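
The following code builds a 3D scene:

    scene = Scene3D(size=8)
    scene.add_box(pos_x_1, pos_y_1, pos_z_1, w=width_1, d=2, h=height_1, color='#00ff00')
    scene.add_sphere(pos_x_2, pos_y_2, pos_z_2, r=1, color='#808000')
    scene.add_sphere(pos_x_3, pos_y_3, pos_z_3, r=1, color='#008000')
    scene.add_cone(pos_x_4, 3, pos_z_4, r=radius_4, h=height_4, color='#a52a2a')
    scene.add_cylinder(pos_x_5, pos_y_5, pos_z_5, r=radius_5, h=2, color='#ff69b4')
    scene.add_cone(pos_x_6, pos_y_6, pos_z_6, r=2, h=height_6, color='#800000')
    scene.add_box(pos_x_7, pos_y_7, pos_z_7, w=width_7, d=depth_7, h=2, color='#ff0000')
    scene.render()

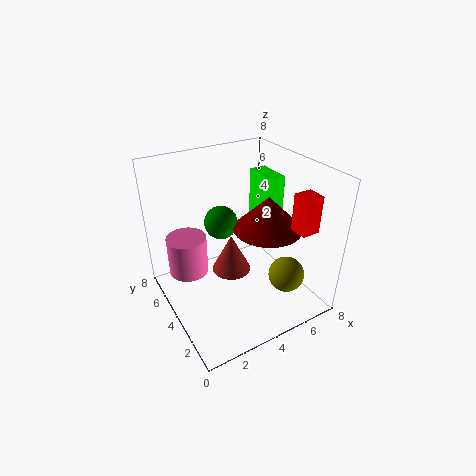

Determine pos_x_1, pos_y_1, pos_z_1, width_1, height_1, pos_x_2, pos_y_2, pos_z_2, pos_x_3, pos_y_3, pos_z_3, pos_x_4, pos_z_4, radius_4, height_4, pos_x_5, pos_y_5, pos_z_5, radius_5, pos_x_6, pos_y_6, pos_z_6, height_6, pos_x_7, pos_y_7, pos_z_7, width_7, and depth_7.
pos_x_1 = 6, pos_y_1 = 4, pos_z_1 = 4, width_1 = 1, height_1 = 3, pos_x_2 = 6, pos_y_2 = 2, pos_z_2 = 2, pos_x_3 = 4, pos_y_3 = 6, pos_z_3 = 4, pos_x_4 = 3, pos_z_4 = 3, radius_4 = 1, height_4 = 2, pos_x_5 = 1, pos_y_5 = 4, pos_z_5 = 3, radius_5 = 1, pos_x_6 = 6, pos_y_6 = 4, pos_z_6 = 4, height_6 = 2, pos_x_7 = 6, pos_y_7 = 1, pos_z_7 = 5, width_7 = 1, depth_7 = 1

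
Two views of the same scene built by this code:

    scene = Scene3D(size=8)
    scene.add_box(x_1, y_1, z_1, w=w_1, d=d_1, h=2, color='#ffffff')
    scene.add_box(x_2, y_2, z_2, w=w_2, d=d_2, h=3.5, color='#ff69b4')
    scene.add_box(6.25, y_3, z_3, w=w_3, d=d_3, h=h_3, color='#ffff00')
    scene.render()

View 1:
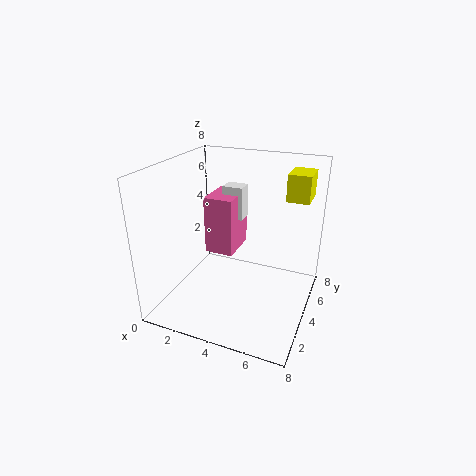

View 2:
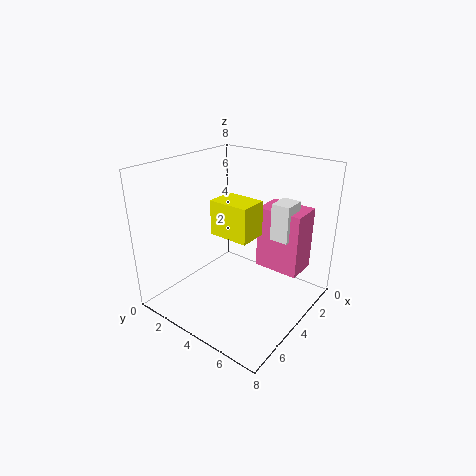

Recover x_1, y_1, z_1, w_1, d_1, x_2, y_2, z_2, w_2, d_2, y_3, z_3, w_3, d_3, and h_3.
x_1 = 2.25; y_1 = 5.75; z_1 = 4.25; w_1 = 1.25; d_1 = 1; x_2 = 1.5; y_2 = 4.75; z_2 = 2.25; w_2 = 1.75; d_2 = 2.5; y_3 = 5.25; z_3 = 6; w_3 = 1.25; d_3 = 1.75; h_3 = 1.5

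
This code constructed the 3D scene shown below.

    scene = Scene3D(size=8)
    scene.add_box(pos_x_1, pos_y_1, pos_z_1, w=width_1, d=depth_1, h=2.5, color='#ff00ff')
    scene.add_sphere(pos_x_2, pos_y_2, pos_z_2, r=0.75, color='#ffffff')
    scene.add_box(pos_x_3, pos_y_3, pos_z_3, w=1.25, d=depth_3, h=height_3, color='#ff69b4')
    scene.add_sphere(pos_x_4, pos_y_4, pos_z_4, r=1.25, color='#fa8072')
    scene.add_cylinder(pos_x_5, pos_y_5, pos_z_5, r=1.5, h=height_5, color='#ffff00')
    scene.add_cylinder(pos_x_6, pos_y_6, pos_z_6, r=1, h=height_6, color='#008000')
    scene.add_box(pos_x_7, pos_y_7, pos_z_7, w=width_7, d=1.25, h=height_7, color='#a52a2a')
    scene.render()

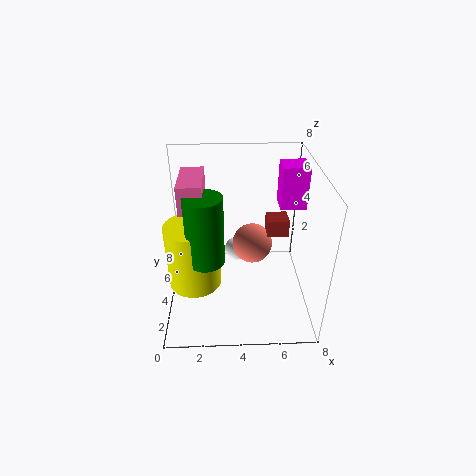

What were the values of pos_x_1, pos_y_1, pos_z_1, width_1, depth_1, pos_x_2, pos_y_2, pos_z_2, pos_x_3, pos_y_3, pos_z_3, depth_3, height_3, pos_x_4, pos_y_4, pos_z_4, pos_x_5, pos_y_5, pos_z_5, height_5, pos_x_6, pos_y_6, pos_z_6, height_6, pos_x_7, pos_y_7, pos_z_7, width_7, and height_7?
pos_x_1 = 6.5, pos_y_1 = 5.25, pos_z_1 = 5, width_1 = 1.5, depth_1 = 1.5, pos_x_2 = 4, pos_y_2 = 6.5, pos_z_2 = 1.5, pos_x_3 = 1, pos_y_3 = 3, pos_z_3 = 6, depth_3 = 2.75, height_3 = 1.5, pos_x_4 = 5, pos_y_4 = 6, pos_z_4 = 2.25, pos_x_5 = 1.5, pos_y_5 = 3.75, pos_z_5 = 1.25, height_5 = 3.75, pos_x_6 = 2.25, pos_y_6 = 3, pos_z_6 = 3.25, height_6 = 3.75, pos_x_7 = 5.75, pos_y_7 = 4.75, pos_z_7 = 3.5, width_7 = 1.25, height_7 = 1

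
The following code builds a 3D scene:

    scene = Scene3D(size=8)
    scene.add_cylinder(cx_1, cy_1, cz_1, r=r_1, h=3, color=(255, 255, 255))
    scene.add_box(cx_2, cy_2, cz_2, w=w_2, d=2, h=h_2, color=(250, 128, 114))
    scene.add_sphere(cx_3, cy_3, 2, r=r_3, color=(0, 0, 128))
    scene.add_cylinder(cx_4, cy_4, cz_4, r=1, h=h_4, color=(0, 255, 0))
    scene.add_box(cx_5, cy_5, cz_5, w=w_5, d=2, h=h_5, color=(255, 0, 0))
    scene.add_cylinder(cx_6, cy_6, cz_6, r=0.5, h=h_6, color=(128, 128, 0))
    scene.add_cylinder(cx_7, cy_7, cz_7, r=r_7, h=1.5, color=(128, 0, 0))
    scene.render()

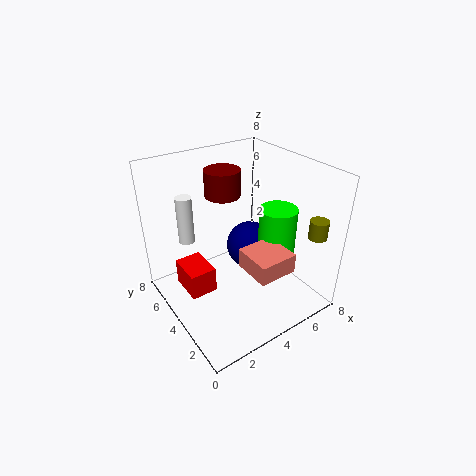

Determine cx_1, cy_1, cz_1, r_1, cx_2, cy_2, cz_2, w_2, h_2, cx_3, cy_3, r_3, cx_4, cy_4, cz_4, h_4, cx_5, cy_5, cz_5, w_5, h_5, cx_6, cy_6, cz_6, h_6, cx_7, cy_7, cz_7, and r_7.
cx_1 = 2.5, cy_1 = 7.5, cz_1 = 2.5, r_1 = 0.5, cx_2 = 3, cy_2 = 0.5, cz_2 = 3.5, w_2 = 2, h_2 = 1, cx_3 = 6, cy_3 = 5.5, r_3 = 1.5, cx_4 = 5.5, cy_4 = 2.5, cz_4 = 3, h_4 = 3, cx_5 = 1, cy_5 = 4, cz_5 = 1, w_5 = 1.5, h_5 = 1.5, cx_6 = 7, cy_6 = 1, cz_6 = 4.5, h_6 = 1, cx_7 = 4, cy_7 = 5.5, cz_7 = 6, r_7 = 1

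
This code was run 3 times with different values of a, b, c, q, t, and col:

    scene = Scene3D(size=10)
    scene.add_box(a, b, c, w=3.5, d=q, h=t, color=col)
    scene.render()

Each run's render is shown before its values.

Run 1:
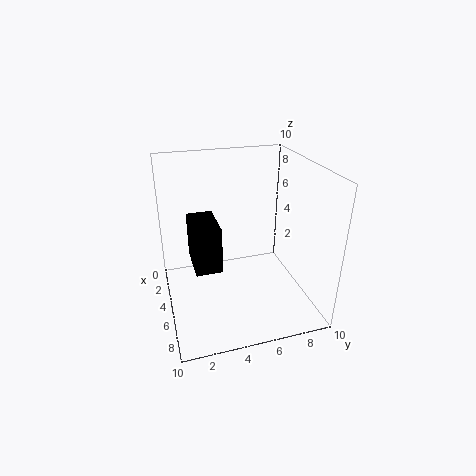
a = 1, b = 2, c = 2, q = 2, t = 3.5, col = 'black'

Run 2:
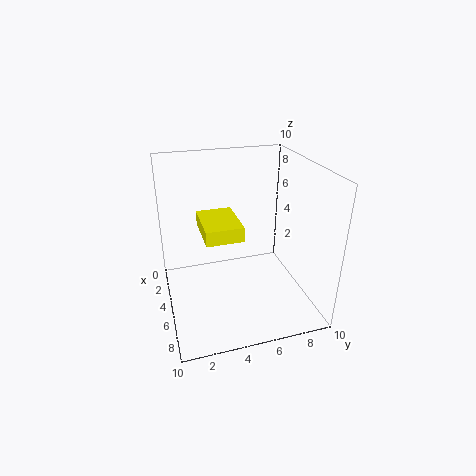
a = 3, b = 2.5, c = 5.5, q = 2.5, t = 1, col = 'yellow'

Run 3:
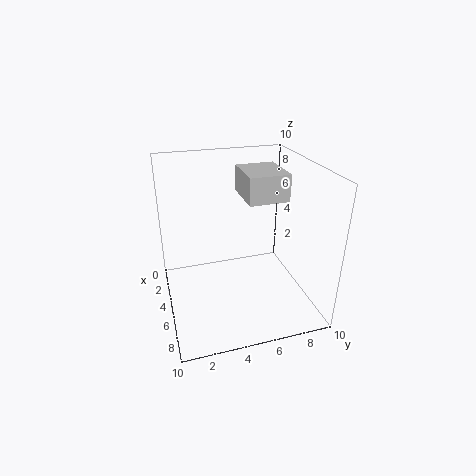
a = 1, b = 6, c = 7, q = 3, t = 2, col = 'lightgray'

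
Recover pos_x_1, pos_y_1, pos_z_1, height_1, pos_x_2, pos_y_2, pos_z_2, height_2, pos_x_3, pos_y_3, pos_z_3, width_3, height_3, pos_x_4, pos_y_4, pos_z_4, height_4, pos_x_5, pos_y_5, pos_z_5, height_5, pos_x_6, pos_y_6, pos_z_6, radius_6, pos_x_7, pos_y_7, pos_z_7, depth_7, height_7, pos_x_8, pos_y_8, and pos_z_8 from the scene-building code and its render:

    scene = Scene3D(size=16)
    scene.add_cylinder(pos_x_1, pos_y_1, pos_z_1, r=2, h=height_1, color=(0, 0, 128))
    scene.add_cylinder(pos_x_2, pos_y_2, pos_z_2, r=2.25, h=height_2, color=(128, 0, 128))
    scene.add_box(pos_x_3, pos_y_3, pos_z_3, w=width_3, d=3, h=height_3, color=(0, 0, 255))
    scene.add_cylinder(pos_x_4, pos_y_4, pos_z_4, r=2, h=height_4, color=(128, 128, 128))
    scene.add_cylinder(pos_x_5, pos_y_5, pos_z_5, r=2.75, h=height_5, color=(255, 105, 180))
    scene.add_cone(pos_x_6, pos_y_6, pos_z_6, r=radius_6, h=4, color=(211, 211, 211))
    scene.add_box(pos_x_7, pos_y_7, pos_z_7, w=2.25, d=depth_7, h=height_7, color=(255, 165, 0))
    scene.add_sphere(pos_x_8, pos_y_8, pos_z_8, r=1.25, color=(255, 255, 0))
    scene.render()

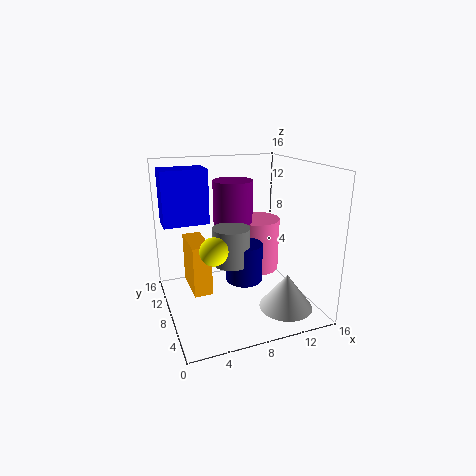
pos_x_1 = 8.25; pos_y_1 = 6.75; pos_z_1 = 3.5; height_1 = 4.25; pos_x_2 = 8.25; pos_y_2 = 10.25; pos_z_2 = 8; height_2 = 6; pos_x_3 = 0.25; pos_y_3 = 9.5; pos_z_3 = 9.5; width_3 = 5; height_3 = 6; pos_x_4 = 6.75; pos_y_4 = 6.75; pos_z_4 = 5.75; height_4 = 4; pos_x_5 = 11.25; pos_y_5 = 10.25; pos_z_5 = 3; height_5 = 6.25; pos_x_6 = 12.5; pos_y_6 = 4.5; pos_z_6 = 0.25; radius_6 = 3; pos_x_7 = 3.25; pos_y_7 = 10; pos_z_7 = 0.25; depth_7 = 5.5; height_7 = 6.25; pos_x_8 = 3.25; pos_y_8 = 1.5; pos_z_8 = 9.75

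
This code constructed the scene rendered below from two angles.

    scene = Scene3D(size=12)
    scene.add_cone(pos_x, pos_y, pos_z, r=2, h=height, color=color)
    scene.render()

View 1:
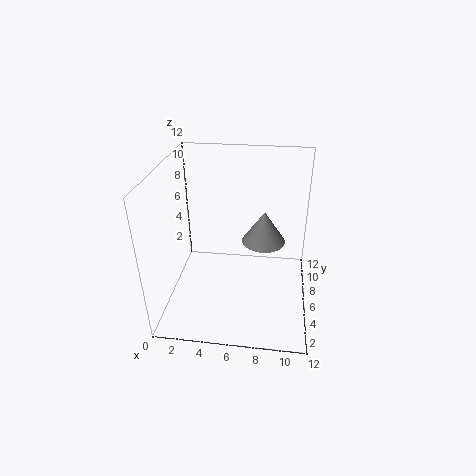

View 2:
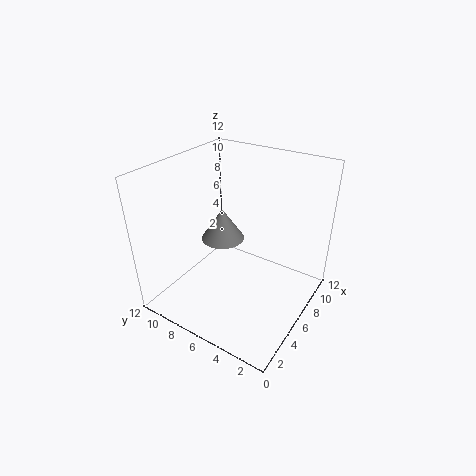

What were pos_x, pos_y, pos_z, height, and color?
pos_x = 8
pos_y = 9
pos_z = 4
height = 3
color = 'gray'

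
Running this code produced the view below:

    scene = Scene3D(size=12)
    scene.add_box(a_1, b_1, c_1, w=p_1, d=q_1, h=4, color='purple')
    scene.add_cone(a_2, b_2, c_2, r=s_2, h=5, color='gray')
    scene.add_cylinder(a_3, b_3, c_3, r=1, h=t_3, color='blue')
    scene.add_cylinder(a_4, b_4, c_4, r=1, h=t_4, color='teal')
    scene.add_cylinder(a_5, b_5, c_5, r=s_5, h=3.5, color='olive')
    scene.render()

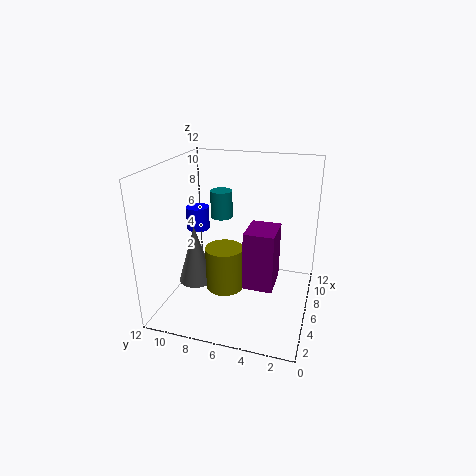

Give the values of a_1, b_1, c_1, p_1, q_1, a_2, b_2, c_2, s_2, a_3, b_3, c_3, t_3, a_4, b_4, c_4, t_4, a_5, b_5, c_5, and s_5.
a_1 = 0.5
b_1 = 2
c_1 = 5
p_1 = 2.5
q_1 = 2
a_2 = 5
b_2 = 9.5
c_2 = 2
s_2 = 1.5
a_3 = 7
b_3 = 10
c_3 = 6
t_3 = 2
a_4 = 9
b_4 = 8.5
c_4 = 6.5
t_4 = 2.5
a_5 = 4
b_5 = 6.5
c_5 = 2.5
s_5 = 1.5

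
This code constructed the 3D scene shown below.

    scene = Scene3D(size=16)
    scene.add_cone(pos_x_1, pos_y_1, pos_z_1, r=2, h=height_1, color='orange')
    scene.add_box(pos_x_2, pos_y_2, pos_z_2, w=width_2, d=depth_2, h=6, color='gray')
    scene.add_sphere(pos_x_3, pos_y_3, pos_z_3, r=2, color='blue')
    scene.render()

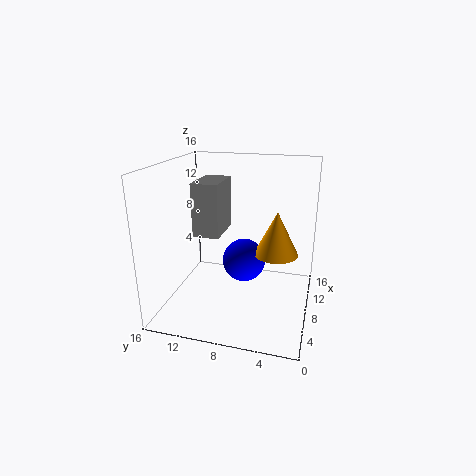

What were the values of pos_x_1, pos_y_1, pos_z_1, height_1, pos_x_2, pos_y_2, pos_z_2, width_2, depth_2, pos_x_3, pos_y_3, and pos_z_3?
pos_x_1 = 3
pos_y_1 = 3
pos_z_1 = 9
height_1 = 4
pos_x_2 = 7
pos_y_2 = 10
pos_z_2 = 8
width_2 = 5
depth_2 = 3
pos_x_3 = 3
pos_y_3 = 6
pos_z_3 = 8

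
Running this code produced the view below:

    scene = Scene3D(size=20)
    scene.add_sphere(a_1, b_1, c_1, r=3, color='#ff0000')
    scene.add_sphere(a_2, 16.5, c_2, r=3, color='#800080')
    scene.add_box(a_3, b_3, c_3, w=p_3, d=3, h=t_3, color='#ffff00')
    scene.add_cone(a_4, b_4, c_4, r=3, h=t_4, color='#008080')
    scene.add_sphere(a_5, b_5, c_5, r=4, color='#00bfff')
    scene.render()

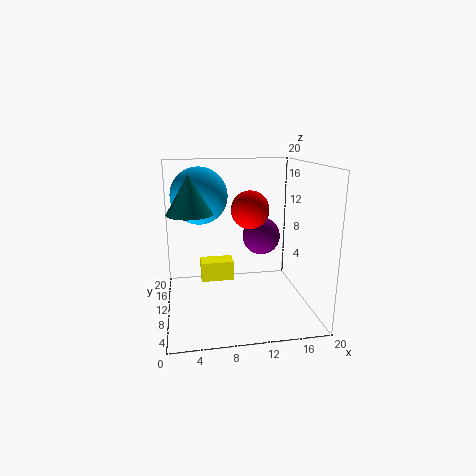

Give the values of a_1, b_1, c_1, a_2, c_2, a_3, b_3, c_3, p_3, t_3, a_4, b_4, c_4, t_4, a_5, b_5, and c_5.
a_1 = 13; b_1 = 16; c_1 = 12.5; a_2 = 15; c_2 = 8; a_3 = 5; b_3 = 13.5; c_3 = 2; p_3 = 5; t_3 = 3; a_4 = 3.5; b_4 = 8.5; c_4 = 14; t_4 = 5; a_5 = 5; b_5 = 13; c_5 = 15.5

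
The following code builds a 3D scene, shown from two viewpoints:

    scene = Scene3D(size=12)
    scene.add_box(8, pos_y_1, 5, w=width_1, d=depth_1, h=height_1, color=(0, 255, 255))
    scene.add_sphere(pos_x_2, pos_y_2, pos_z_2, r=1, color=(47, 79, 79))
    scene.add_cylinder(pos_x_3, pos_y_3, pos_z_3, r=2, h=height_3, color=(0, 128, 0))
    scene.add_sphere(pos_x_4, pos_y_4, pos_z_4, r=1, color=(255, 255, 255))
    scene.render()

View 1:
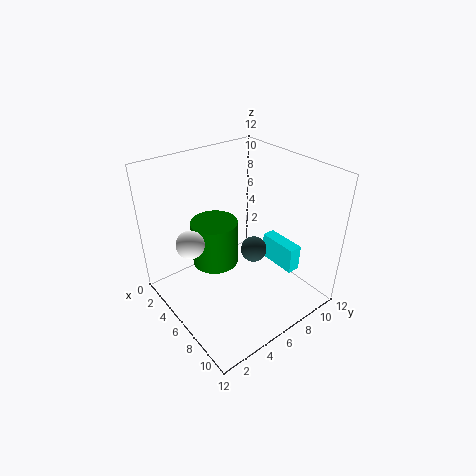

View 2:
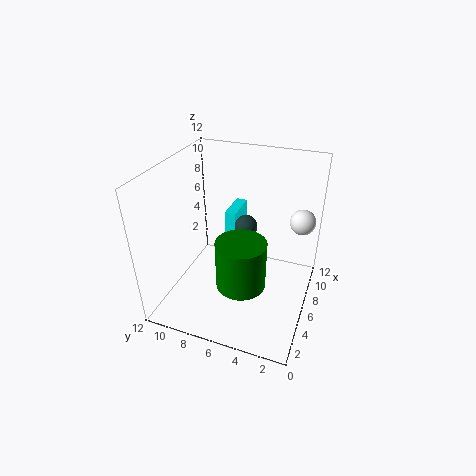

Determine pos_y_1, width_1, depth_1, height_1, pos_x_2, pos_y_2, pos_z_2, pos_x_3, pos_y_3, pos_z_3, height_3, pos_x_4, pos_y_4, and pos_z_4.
pos_y_1 = 7
width_1 = 3
depth_1 = 1
height_1 = 2
pos_x_2 = 8
pos_y_2 = 6
pos_z_2 = 6
pos_x_3 = 4
pos_y_3 = 5
pos_z_3 = 3
height_3 = 4
pos_x_4 = 7
pos_y_4 = 1
pos_z_4 = 8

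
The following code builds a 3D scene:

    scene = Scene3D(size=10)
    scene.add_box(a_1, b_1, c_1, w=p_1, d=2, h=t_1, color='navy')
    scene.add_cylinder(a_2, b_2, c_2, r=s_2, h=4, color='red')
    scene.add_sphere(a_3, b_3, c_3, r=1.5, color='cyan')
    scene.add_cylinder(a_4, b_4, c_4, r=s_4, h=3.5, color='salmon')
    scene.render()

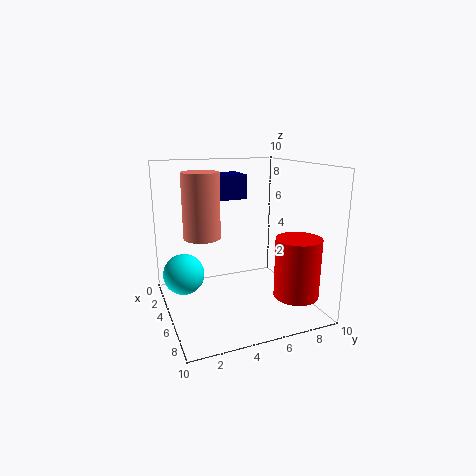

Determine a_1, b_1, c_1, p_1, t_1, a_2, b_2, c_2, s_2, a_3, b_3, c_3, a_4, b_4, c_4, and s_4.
a_1 = 4.5, b_1 = 3, c_1 = 8, p_1 = 2, t_1 = 1.5, a_2 = 8, b_2 = 8, c_2 = 1.5, s_2 = 1.5, a_3 = 3, b_3 = 1.5, c_3 = 2, a_4 = 8.5, b_4 = 1.5, c_4 = 6.5, s_4 = 1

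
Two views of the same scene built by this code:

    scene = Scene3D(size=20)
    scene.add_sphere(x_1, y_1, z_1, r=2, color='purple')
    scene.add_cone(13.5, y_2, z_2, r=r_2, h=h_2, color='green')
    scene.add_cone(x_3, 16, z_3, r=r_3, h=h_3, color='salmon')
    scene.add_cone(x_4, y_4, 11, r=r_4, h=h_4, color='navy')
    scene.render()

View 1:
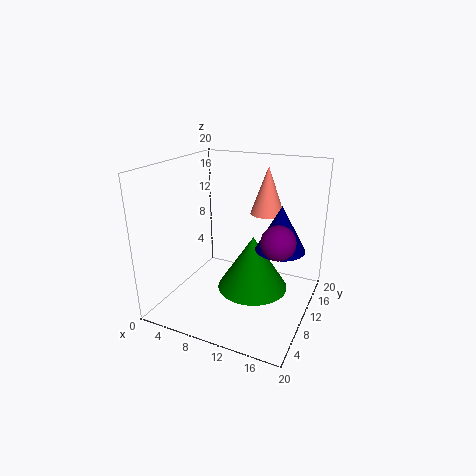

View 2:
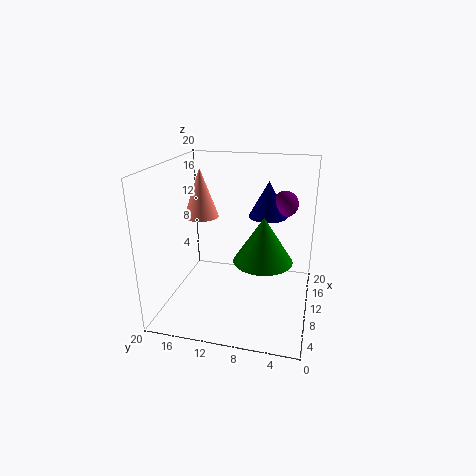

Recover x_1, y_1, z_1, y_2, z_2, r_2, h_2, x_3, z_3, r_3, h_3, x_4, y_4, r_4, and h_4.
x_1 = 17.5; y_1 = 4.5; z_1 = 13; y_2 = 7; z_2 = 5; r_2 = 4.5; h_2 = 7; x_3 = 12; z_3 = 12; r_3 = 2.5; h_3 = 7; x_4 = 17; y_4 = 7; r_4 = 3; h_4 = 5.5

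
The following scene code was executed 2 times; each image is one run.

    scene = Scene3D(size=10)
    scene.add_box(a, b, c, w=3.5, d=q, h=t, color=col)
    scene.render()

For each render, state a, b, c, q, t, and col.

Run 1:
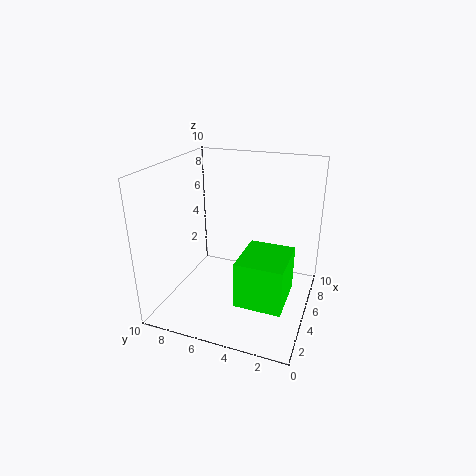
a = 1.5; b = 1; c = 2; q = 3; t = 3; col = 'lime'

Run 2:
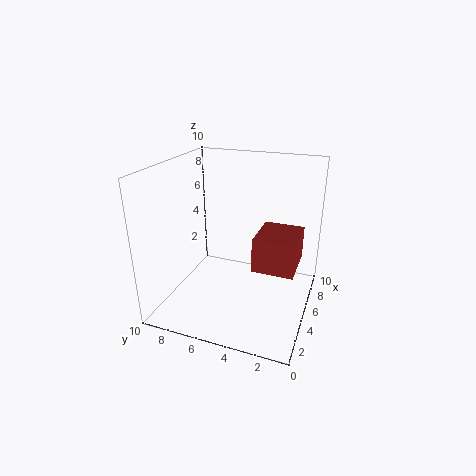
a = 5; b = 1; c = 2.5; q = 3; t = 2.5; col = 'brown'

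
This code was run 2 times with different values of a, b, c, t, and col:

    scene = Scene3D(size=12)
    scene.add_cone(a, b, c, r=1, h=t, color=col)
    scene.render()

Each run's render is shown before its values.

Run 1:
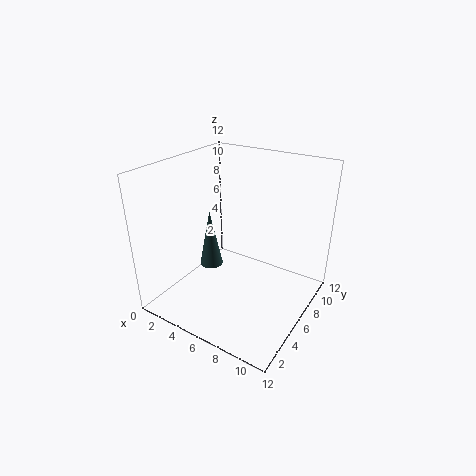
a = 3.5; b = 5.5; c = 3; t = 5; col = 'darkslategray'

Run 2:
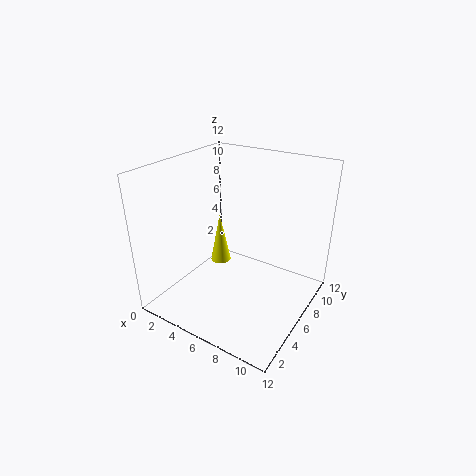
a = 2; b = 9; c = 1; t = 5; col = 'yellow'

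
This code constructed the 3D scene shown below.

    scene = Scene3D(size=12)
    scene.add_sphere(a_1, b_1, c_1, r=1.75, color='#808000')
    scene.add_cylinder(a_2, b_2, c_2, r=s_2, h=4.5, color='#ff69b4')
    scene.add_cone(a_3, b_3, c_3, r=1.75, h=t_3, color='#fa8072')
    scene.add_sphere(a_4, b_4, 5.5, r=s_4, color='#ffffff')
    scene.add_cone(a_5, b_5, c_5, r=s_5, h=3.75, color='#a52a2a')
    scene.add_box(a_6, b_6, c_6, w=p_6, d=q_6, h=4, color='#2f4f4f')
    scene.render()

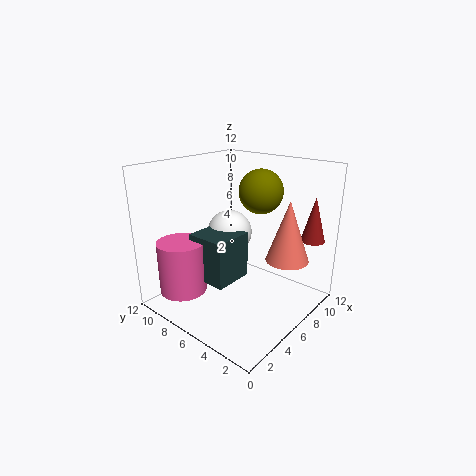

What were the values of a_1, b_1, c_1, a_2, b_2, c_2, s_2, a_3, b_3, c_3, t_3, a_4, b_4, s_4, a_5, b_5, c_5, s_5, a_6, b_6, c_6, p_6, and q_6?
a_1 = 7
b_1 = 4.5
c_1 = 10
a_2 = 2.75
b_2 = 9.5
c_2 = 1.25
s_2 = 2
a_3 = 7.75
b_3 = 2.25
c_3 = 4.5
t_3 = 5
a_4 = 7.5
b_4 = 8.25
s_4 = 2
a_5 = 10
b_5 = 1.25
c_5 = 5.75
s_5 = 1
a_6 = 3.5
b_6 = 5.75
c_6 = 2.25
p_6 = 3.5
q_6 = 3.5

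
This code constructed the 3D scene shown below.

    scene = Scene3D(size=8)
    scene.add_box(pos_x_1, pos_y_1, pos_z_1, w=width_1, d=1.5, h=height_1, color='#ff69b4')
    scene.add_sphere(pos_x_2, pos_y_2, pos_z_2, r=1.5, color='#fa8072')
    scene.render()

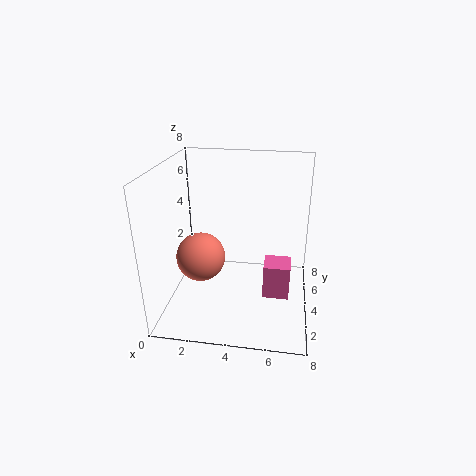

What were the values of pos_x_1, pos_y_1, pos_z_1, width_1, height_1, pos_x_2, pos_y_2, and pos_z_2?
pos_x_1 = 5.5
pos_y_1 = 3.5
pos_z_1 = 0.5
width_1 = 1.5
height_1 = 2
pos_x_2 = 1.5
pos_y_2 = 5
pos_z_2 = 2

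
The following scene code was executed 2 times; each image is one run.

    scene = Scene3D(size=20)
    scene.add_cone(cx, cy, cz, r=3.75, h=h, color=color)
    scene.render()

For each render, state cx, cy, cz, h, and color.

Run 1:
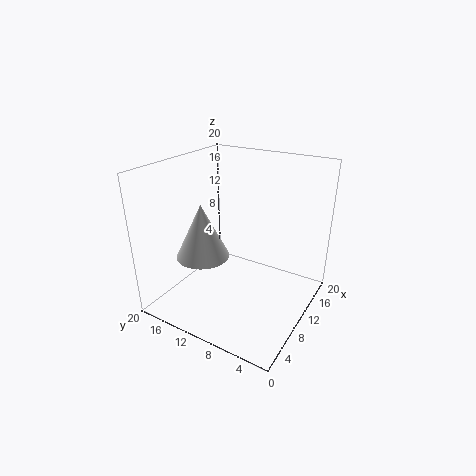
cx = 7.75; cy = 14.5; cz = 7; h = 7.75; color = 'white'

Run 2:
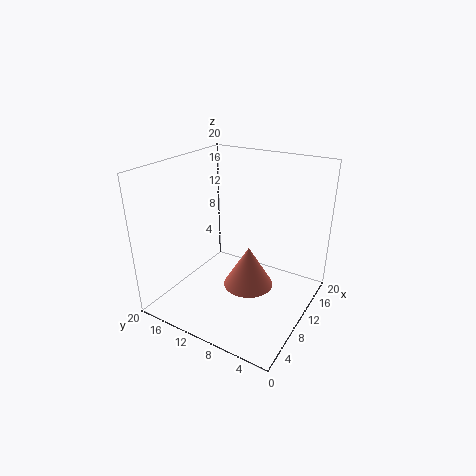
cx = 12.25; cy = 9.5; cz = 1.25; h = 6.25; color = 'salmon'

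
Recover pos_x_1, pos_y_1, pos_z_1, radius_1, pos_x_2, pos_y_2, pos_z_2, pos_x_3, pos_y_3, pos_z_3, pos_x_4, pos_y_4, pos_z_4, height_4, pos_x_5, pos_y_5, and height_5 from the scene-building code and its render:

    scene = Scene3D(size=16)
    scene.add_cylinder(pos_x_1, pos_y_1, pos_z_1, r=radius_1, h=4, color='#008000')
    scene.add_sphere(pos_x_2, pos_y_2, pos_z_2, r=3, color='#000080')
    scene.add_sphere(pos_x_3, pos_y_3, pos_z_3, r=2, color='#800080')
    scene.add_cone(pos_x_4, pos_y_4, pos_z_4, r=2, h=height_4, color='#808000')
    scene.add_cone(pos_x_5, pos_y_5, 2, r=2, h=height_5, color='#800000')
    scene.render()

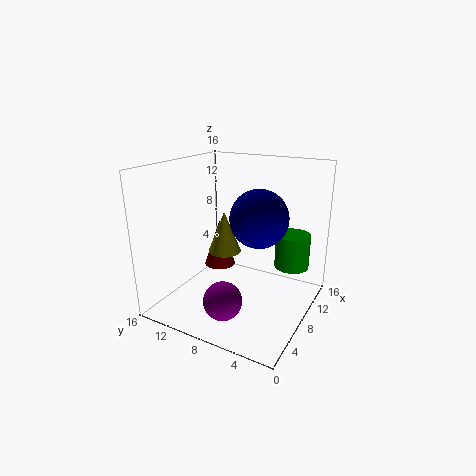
pos_x_1 = 12, pos_y_1 = 3, pos_z_1 = 4, radius_1 = 2, pos_x_2 = 7, pos_y_2 = 5, pos_z_2 = 11, pos_x_3 = 3, pos_y_3 = 7, pos_z_3 = 3, pos_x_4 = 10, pos_y_4 = 11, pos_z_4 = 5, height_4 = 5, pos_x_5 = 12, pos_y_5 = 13, height_5 = 6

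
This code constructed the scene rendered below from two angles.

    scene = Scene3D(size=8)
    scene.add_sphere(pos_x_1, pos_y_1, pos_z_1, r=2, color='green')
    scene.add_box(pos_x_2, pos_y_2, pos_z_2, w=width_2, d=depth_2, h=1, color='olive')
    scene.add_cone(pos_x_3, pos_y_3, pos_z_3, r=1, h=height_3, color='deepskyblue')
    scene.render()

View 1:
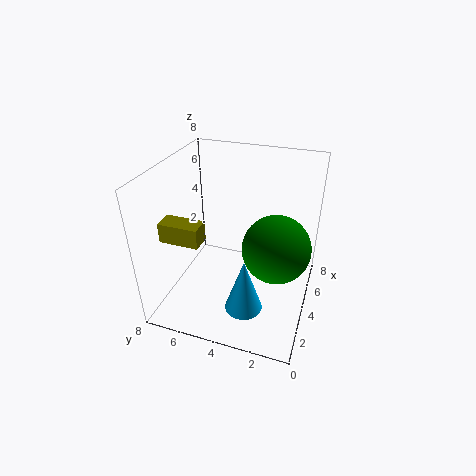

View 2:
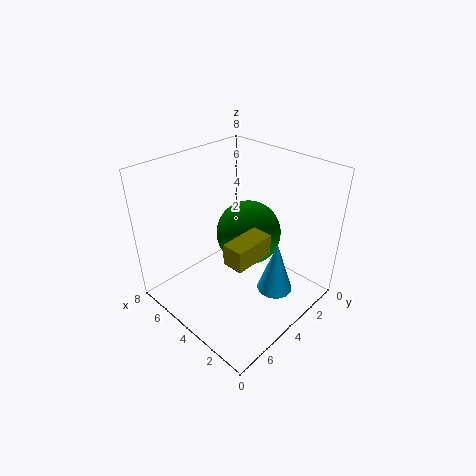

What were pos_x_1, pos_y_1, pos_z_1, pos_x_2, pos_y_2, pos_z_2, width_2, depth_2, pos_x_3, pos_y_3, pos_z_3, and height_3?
pos_x_1 = 5
pos_y_1 = 2
pos_z_1 = 3
pos_x_2 = 1
pos_y_2 = 5
pos_z_2 = 5
width_2 = 1
depth_2 = 2
pos_x_3 = 2
pos_y_3 = 3
pos_z_3 = 1
height_3 = 3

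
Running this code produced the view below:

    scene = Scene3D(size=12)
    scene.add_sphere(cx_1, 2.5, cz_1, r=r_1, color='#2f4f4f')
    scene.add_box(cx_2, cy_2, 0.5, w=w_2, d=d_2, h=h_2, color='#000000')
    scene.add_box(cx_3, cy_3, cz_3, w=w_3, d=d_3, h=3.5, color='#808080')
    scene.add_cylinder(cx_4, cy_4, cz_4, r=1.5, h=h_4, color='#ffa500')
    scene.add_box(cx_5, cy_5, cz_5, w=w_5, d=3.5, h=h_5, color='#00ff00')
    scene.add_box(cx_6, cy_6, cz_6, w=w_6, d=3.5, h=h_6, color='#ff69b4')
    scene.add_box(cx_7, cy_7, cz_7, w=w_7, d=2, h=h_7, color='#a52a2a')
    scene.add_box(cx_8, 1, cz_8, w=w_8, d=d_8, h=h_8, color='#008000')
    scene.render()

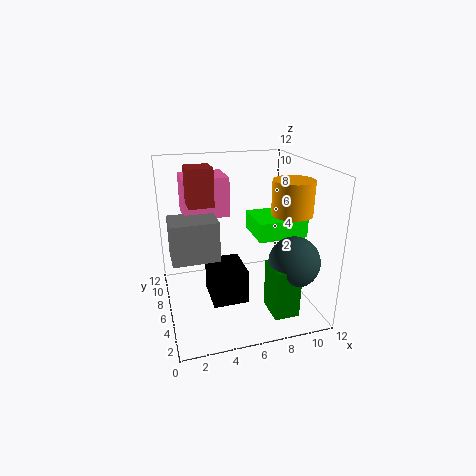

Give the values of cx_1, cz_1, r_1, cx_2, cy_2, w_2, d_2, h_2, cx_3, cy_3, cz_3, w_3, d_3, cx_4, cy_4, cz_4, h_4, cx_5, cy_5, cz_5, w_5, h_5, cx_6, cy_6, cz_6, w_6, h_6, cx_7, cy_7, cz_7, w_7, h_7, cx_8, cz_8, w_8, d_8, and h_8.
cx_1 = 9.5, cz_1 = 5, r_1 = 2, cx_2 = 3.5, cy_2 = 4.5, w_2 = 3, d_2 = 3.5, h_2 = 3, cx_3 = 0.5, cy_3 = 6, cz_3 = 4, w_3 = 4, d_3 = 3, cx_4 = 9, cy_4 = 2.5, cz_4 = 9, h_4 = 2.5, cx_5 = 7, cy_5 = 3.5, cz_5 = 6.5, w_5 = 4, h_5 = 1.5, cx_6 = 2, cy_6 = 8.5, cz_6 = 7, w_6 = 4, h_6 = 3.5, cx_7 = 2, cy_7 = 5.5, cz_7 = 9, w_7 = 2, h_7 = 3, cx_8 = 7.5, cz_8 = 1, w_8 = 2, d_8 = 2.5, h_8 = 4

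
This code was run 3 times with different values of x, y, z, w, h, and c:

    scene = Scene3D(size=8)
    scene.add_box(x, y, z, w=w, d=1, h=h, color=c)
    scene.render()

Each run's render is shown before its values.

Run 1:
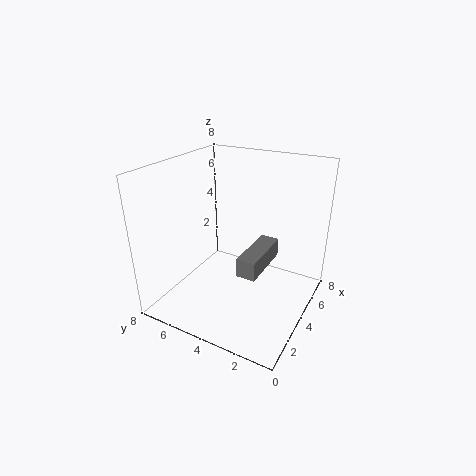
x = 2
y = 2
z = 3
w = 3
h = 1
c = 'gray'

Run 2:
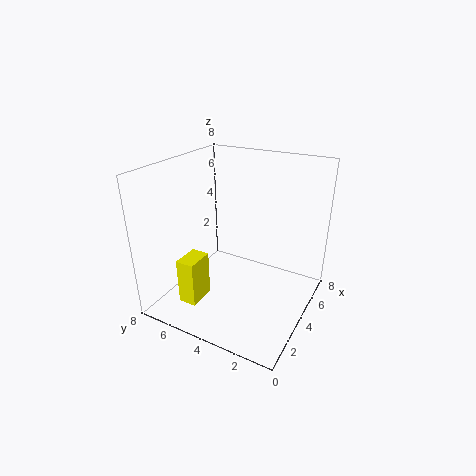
x = 1
y = 5
z = 1
w = 1.5
h = 2.5
c = 'yellow'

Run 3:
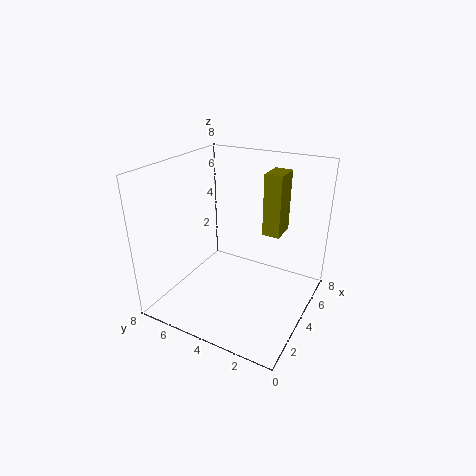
x = 5
y = 2
z = 4
w = 1.5
h = 3.5
c = 'olive'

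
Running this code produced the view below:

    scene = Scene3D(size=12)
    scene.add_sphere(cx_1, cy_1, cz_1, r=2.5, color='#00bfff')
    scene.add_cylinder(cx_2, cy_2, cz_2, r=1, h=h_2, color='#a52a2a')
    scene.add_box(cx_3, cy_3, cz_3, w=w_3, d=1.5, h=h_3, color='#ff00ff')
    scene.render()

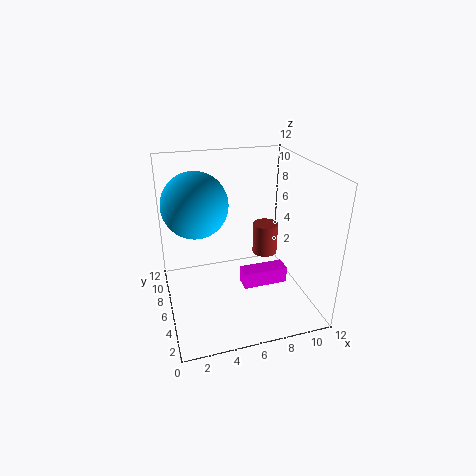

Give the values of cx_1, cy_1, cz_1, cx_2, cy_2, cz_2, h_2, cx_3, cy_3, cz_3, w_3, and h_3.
cx_1 = 2.5; cy_1 = 5.5; cz_1 = 9.5; cx_2 = 8; cy_2 = 5; cz_2 = 5; h_2 = 2.5; cx_3 = 6.5; cy_3 = 5.5; cz_3 = 1; w_3 = 4; h_3 = 1.5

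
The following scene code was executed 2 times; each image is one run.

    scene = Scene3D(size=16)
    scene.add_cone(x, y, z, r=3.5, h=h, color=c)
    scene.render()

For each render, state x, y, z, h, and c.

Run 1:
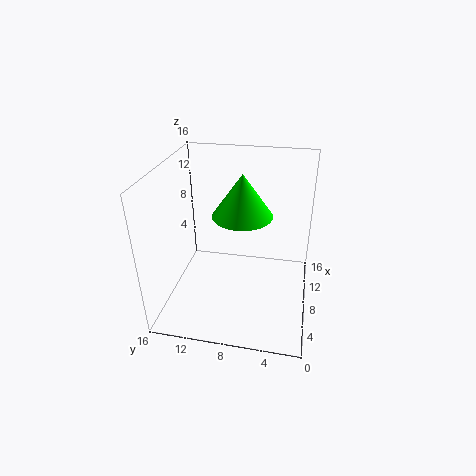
x = 10.5
y = 8
z = 9.5
h = 5
c = 'lime'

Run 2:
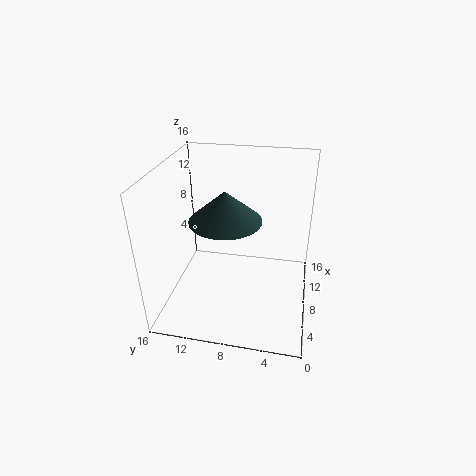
x = 4.5
y = 8.5
z = 12
h = 3
c = 'darkslategray'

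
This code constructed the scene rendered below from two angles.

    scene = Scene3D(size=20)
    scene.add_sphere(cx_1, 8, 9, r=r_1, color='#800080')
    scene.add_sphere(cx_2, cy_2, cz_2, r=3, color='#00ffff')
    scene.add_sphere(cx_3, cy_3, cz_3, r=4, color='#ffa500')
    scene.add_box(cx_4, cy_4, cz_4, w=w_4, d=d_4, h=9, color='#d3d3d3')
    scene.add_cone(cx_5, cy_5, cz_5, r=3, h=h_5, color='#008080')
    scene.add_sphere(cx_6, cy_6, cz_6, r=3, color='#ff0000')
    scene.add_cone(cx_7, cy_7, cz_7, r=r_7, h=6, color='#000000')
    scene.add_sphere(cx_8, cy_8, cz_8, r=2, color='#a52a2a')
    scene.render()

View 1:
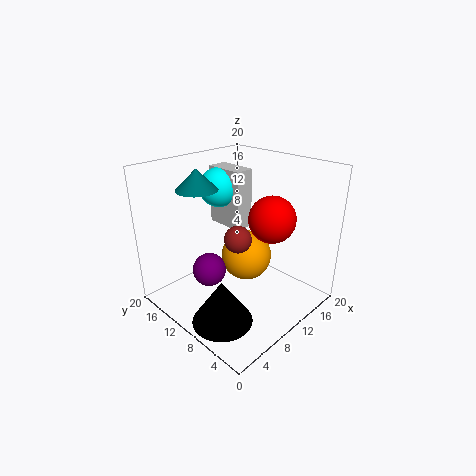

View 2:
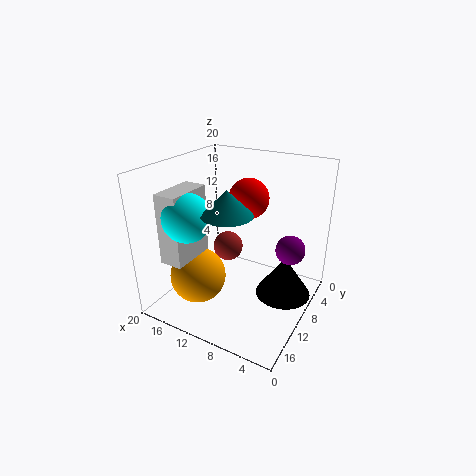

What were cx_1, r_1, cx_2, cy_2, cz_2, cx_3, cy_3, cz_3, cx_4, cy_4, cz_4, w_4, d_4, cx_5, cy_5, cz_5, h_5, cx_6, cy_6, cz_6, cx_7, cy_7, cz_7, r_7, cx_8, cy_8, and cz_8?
cx_1 = 3
r_1 = 2
cx_2 = 13
cy_2 = 17
cz_2 = 15
cx_3 = 15
cy_3 = 13
cz_3 = 4
cx_4 = 13
cy_4 = 13
cz_4 = 9
w_4 = 3
d_4 = 6
cx_5 = 8
cy_5 = 16
cz_5 = 16
h_5 = 3
cx_6 = 11
cy_6 = 5
cz_6 = 14
cx_7 = 4
cy_7 = 7
cz_7 = 1
r_7 = 4
cx_8 = 11
cy_8 = 11
cz_8 = 9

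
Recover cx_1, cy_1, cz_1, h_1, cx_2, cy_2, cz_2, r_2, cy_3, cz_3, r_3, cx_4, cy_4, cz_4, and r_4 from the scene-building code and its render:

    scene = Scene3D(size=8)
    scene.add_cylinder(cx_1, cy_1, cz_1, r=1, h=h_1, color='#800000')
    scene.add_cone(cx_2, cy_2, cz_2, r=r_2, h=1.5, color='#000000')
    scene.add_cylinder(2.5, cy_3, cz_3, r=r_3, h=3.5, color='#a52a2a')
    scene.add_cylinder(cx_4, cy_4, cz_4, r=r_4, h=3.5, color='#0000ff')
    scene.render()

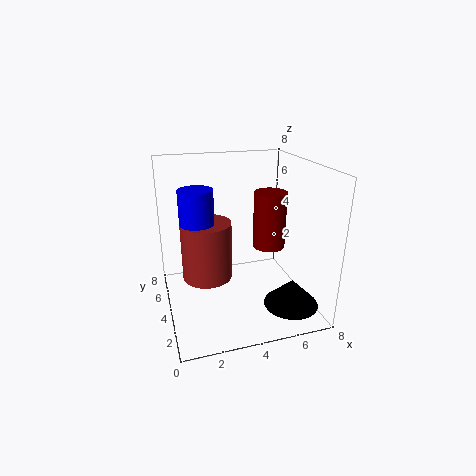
cx_1 = 6.5, cy_1 = 5.5, cz_1 = 2.5, h_1 = 3.5, cx_2 = 6.5, cy_2 = 2, cz_2 = 0.5, r_2 = 1.5, cy_3 = 5.5, cz_3 = 1, r_3 = 1.5, cx_4 = 2, cy_4 = 5.5, cz_4 = 3, r_4 = 1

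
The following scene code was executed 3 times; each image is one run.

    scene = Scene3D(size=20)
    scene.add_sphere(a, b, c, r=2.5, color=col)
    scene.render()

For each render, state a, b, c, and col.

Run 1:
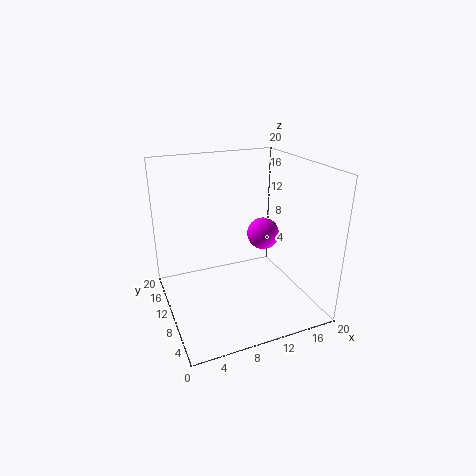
a = 16, b = 14, c = 8, col = 'magenta'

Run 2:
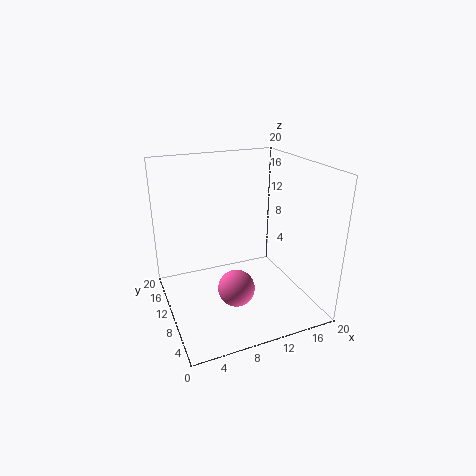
a = 8.5, b = 7, c = 4, col = 'hotpink'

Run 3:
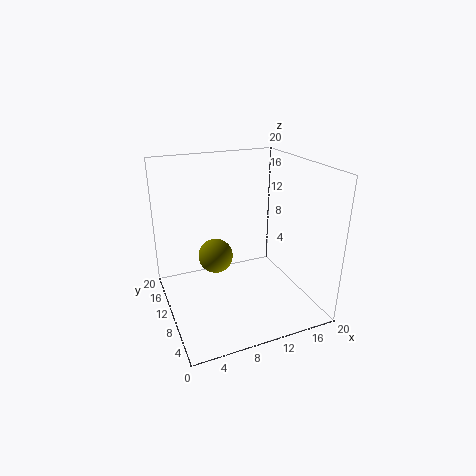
a = 7.5, b = 12.5, c = 6.5, col = 'olive'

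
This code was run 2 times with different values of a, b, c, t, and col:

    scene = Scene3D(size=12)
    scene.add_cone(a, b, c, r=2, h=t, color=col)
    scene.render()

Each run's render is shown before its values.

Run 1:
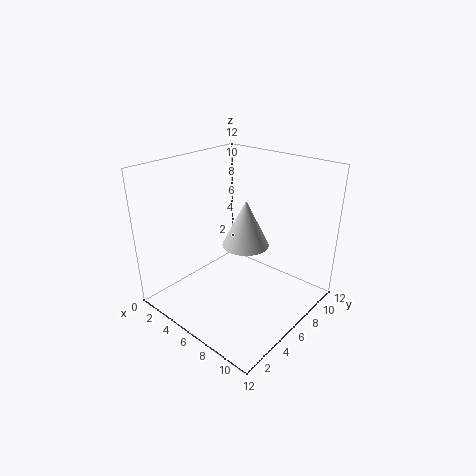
a = 6, b = 7, c = 5, t = 4, col = 'lightgray'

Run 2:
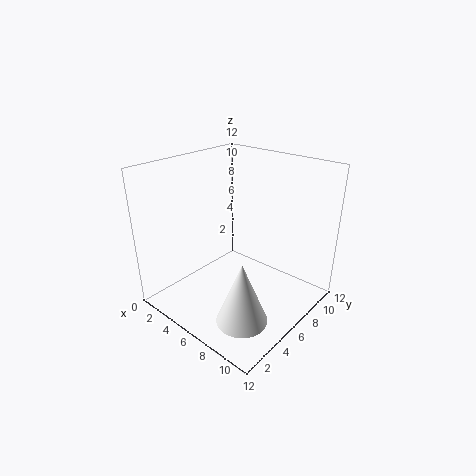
a = 9, b = 3, c = 1, t = 5, col = 'white'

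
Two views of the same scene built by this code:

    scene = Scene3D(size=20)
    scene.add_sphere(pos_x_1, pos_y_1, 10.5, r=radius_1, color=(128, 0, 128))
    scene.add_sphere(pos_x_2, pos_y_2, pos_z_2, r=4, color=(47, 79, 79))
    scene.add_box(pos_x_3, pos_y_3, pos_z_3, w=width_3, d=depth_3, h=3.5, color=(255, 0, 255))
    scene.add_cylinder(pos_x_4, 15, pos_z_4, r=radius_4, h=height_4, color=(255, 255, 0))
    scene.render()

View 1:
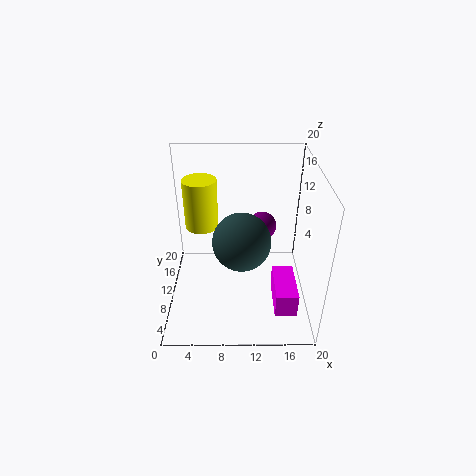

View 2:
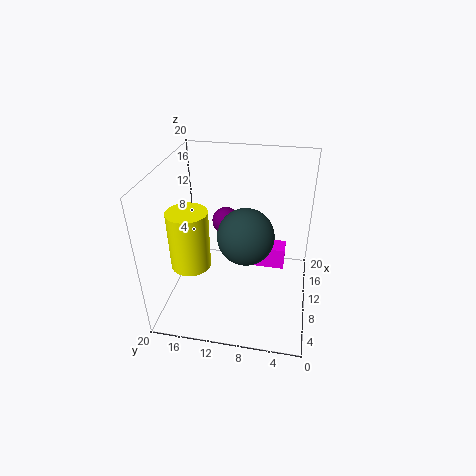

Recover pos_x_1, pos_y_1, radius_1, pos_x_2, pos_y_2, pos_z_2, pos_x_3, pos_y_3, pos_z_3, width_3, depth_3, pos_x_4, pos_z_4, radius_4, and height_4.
pos_x_1 = 13.5; pos_y_1 = 12.5; radius_1 = 2; pos_x_2 = 10.5; pos_y_2 = 9; pos_z_2 = 10; pos_x_3 = 15; pos_y_3 = 3.5; pos_z_3 = 1.5; width_3 = 3; depth_3 = 6.5; pos_x_4 = 4.5; pos_z_4 = 9; radius_4 = 2.5; height_4 = 7.5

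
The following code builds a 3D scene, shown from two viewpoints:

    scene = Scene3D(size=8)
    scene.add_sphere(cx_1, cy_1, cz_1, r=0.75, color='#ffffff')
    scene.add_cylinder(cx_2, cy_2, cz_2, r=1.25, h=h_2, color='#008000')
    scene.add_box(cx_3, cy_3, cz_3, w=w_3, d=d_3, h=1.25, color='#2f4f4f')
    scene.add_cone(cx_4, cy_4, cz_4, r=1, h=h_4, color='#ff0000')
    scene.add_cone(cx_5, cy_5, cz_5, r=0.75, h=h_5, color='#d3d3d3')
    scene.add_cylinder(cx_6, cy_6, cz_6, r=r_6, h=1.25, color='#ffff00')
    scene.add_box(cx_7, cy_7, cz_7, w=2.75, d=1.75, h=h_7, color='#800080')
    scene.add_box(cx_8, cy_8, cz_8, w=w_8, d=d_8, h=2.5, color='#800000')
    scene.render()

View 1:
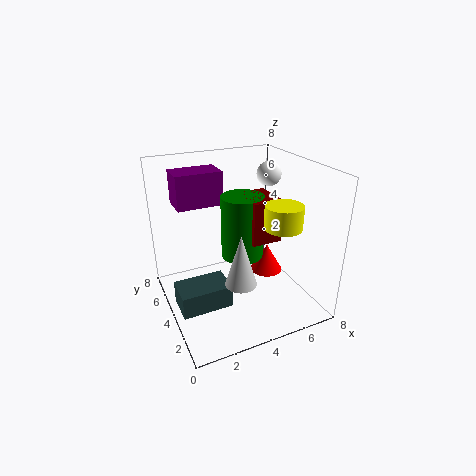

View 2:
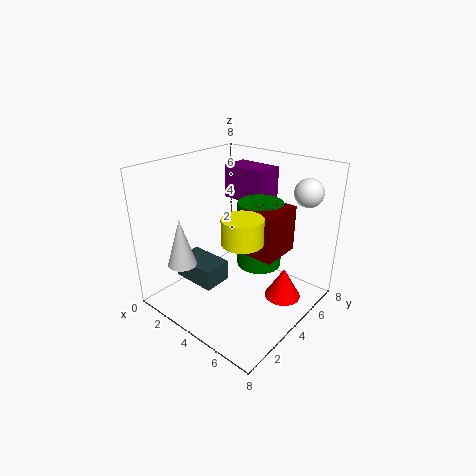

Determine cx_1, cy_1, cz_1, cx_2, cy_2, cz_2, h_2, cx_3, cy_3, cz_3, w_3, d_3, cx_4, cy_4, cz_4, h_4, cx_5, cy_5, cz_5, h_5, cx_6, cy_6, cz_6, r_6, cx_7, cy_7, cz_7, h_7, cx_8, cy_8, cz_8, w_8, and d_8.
cx_1 = 7; cy_1 = 6; cz_1 = 6.75; cx_2 = 4.75; cy_2 = 5; cz_2 = 2.25; h_2 = 3.75; cx_3 = 0.25; cy_3 = 2.5; cz_3 = 0.75; w_3 = 2.75; d_3 = 1.75; cx_4 = 6.5; cy_4 = 5; cz_4 = 0.75; h_4 = 1.75; cx_5 = 2.75; cy_5 = 1; cz_5 = 3.25; h_5 = 2.5; cx_6 = 5.75; cy_6 = 2.25; cz_6 = 5; r_6 = 1; cx_7 = 1.25; cy_7 = 6; cz_7 = 5.25; h_7 = 2; cx_8 = 4.75; cy_8 = 3.5; cz_8 = 3.5; w_8 = 1.75; d_8 = 2.25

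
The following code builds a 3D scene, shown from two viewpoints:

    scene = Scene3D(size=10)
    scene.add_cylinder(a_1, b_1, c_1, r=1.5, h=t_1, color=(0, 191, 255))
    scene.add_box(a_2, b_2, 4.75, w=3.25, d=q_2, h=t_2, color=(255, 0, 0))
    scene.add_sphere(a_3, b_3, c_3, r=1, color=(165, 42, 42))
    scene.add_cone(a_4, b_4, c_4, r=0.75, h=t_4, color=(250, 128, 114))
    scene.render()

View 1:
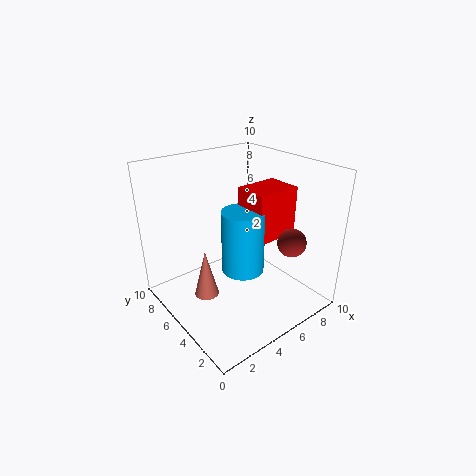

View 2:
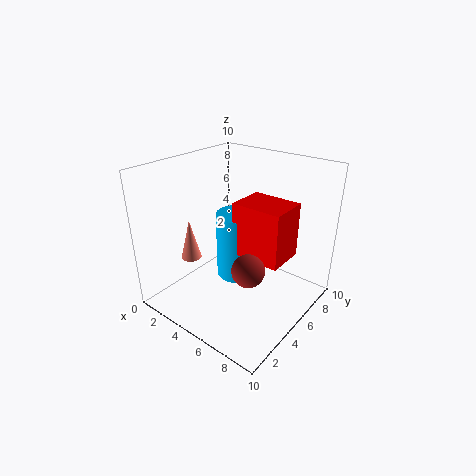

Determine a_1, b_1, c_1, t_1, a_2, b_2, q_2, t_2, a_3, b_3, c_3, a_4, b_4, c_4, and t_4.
a_1 = 5.25
b_1 = 4.75
c_1 = 2.5
t_1 = 4.5
a_2 = 5.75
b_2 = 3.5
q_2 = 2.5
t_2 = 3.5
a_3 = 7.75
b_3 = 2.5
c_3 = 4.75
a_4 = 1.5
b_4 = 3.75
c_4 = 2.75
t_4 = 3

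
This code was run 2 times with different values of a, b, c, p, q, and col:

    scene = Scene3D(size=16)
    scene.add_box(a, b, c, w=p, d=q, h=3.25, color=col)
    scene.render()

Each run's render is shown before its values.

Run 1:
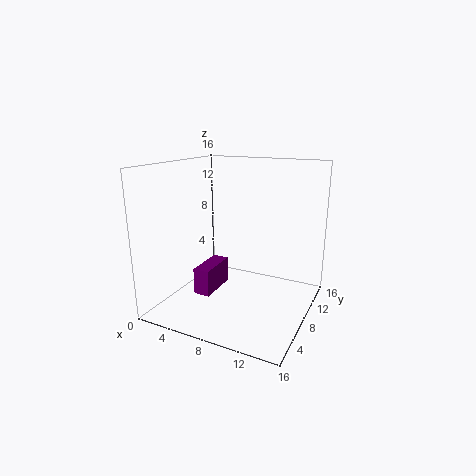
a = 2.5; b = 7; c = 0.25; p = 2; q = 5; col = 'purple'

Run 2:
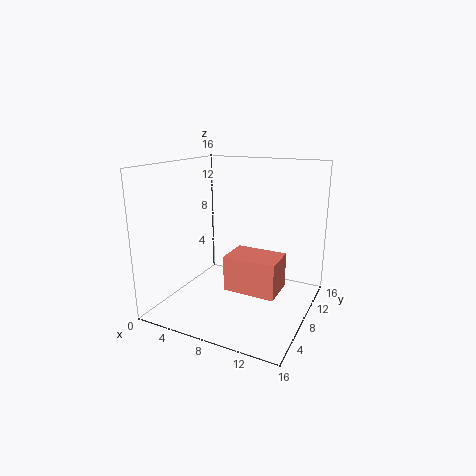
a = 10; b = 1; c = 5.5; p = 4.75; q = 3.25; col = 'salmon'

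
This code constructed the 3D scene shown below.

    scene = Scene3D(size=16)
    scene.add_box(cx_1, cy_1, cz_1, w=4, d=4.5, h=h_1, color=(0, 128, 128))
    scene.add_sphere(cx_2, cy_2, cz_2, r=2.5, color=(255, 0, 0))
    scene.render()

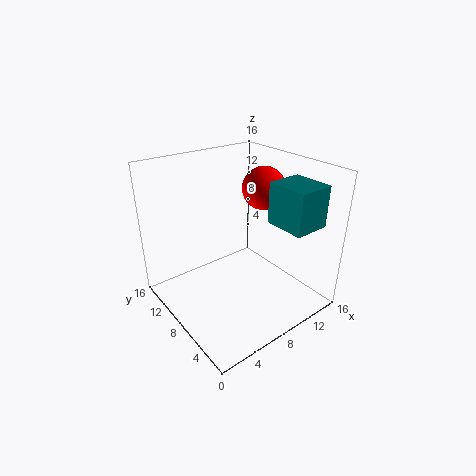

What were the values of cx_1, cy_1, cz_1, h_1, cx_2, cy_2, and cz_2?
cx_1 = 10.5, cy_1 = 1.5, cz_1 = 10, h_1 = 4.5, cx_2 = 12.5, cy_2 = 9, cz_2 = 12.5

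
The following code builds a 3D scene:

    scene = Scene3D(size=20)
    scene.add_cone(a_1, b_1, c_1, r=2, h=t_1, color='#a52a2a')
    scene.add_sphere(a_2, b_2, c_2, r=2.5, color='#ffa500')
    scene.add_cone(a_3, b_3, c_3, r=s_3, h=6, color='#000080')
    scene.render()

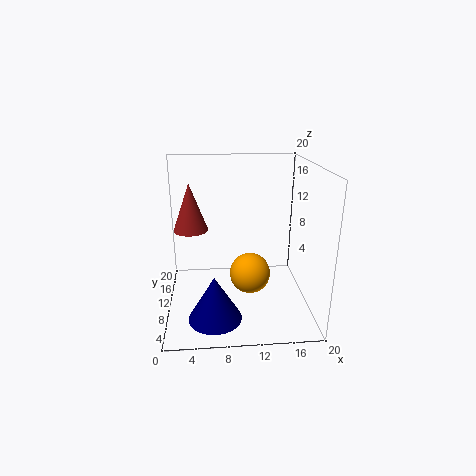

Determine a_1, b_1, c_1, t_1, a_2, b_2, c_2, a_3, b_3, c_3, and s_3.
a_1 = 4; b_1 = 4.5; c_1 = 13.5; t_1 = 5.5; a_2 = 11; b_2 = 4.5; c_2 = 7.5; a_3 = 6.5; b_3 = 4.5; c_3 = 1; s_3 = 3.5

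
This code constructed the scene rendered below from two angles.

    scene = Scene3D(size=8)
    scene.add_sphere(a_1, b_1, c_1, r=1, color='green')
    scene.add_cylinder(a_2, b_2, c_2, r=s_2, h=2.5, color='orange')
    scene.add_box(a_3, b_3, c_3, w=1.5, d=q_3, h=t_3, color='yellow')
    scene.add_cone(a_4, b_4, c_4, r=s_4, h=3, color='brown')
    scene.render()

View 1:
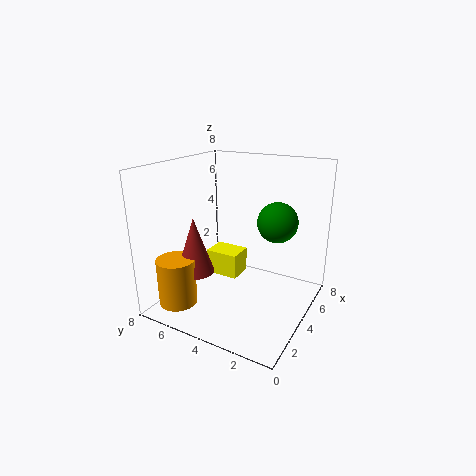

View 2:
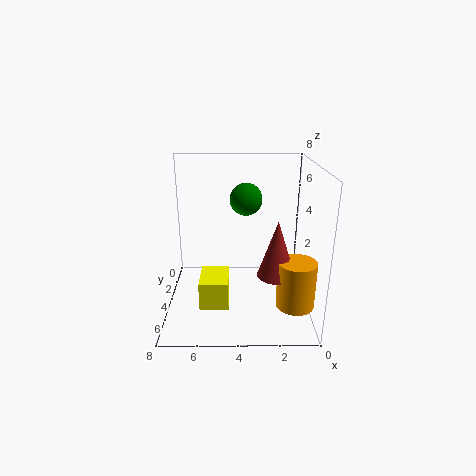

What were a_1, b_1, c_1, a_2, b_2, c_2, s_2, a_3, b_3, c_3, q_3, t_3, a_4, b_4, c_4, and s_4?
a_1 = 3.5; b_1 = 1.5; c_1 = 5.5; a_2 = 1; b_2 = 6; c_2 = 1; s_2 = 1; a_3 = 4.5; b_3 = 4.5; c_3 = 1; q_3 = 2; t_3 = 1.5; a_4 = 2; b_4 = 5.5; c_4 = 2.5; s_4 = 1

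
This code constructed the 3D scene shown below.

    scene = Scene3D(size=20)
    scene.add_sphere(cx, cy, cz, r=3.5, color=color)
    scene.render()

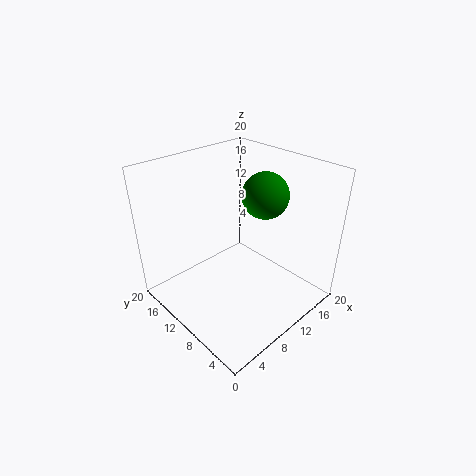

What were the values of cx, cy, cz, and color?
cx = 16.5; cy = 11; cz = 14; color = 'green'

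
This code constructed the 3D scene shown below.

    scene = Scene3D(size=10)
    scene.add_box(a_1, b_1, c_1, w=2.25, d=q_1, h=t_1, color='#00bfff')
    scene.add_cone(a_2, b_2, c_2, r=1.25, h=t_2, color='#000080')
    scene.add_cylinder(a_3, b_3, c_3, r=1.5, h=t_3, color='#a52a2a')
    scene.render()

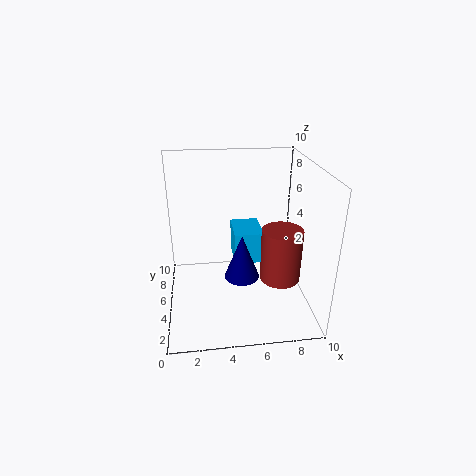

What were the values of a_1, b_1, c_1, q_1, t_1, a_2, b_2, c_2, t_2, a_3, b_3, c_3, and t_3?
a_1 = 5; b_1 = 6.75; c_1 = 1.75; q_1 = 3; t_1 = 2.5; a_2 = 5.25; b_2 = 4.75; c_2 = 2; t_2 = 3.25; a_3 = 8.25; b_3 = 5.25; c_3 = 1.25; t_3 = 4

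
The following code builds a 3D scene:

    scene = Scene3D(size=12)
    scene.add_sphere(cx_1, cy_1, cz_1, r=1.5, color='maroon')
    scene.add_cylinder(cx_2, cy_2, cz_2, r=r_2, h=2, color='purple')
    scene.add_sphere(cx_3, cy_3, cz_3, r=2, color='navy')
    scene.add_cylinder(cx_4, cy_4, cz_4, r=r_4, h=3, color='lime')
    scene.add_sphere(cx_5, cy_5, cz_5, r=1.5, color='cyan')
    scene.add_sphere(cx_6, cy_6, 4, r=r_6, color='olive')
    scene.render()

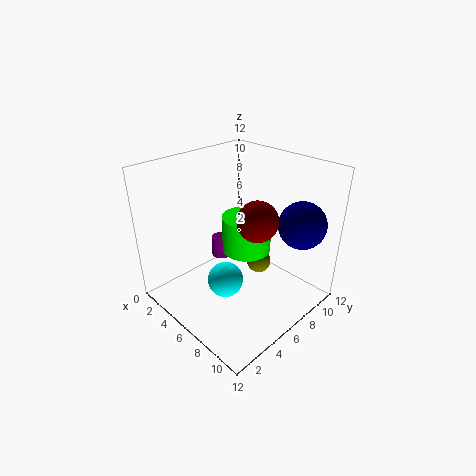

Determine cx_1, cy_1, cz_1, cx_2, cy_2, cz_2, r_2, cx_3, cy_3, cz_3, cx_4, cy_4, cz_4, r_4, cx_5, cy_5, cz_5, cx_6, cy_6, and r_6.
cx_1 = 9; cy_1 = 5; cz_1 = 9; cx_2 = 1; cy_2 = 8.5; cz_2 = 1; r_2 = 1; cx_3 = 9.5; cy_3 = 10; cz_3 = 7; cx_4 = 6.5; cy_4 = 6.5; cz_4 = 5; r_4 = 2; cx_5 = 6; cy_5 = 4.5; cz_5 = 2.5; cx_6 = 7.5; cy_6 = 7; r_6 = 1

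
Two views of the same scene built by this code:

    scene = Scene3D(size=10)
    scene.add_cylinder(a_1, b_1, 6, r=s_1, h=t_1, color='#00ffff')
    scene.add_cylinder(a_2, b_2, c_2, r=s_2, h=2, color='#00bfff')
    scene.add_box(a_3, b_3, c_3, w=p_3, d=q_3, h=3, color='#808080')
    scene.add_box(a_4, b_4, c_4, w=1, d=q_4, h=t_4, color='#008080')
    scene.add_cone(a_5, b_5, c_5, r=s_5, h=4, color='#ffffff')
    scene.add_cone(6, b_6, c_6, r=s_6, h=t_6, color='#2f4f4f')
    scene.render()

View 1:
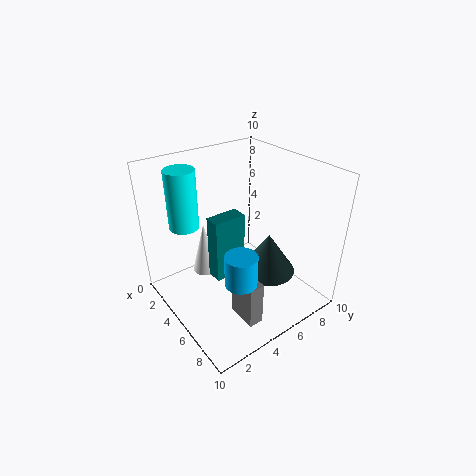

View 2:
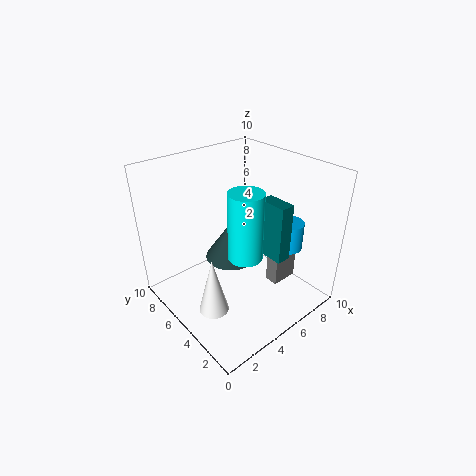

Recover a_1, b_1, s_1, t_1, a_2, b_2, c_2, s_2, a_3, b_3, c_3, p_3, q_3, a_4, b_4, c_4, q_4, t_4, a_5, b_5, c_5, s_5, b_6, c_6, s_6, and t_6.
a_1 = 3
b_1 = 2
s_1 = 1
t_1 = 4
a_2 = 8
b_2 = 3
c_2 = 4
s_2 = 1
a_3 = 7
b_3 = 3
c_3 = 1
p_3 = 2
q_3 = 1
a_4 = 6
b_4 = 2
c_4 = 4
q_4 = 2
t_4 = 4
a_5 = 2
b_5 = 4
c_5 = 1
s_5 = 1
b_6 = 7
c_6 = 2
s_6 = 2
t_6 = 3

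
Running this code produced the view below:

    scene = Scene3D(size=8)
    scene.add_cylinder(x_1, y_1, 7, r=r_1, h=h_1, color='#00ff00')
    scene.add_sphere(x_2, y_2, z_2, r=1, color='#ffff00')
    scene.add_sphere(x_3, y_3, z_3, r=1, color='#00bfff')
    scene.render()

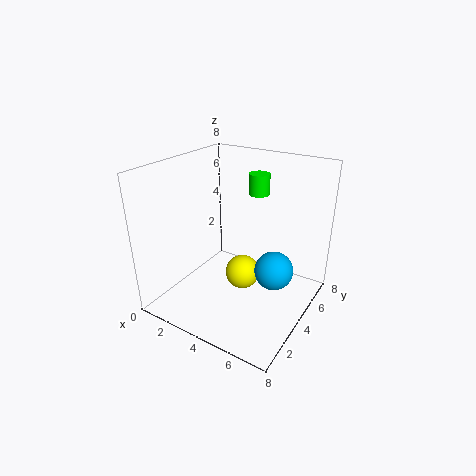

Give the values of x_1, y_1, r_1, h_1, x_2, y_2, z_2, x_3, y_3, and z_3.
x_1 = 5.5, y_1 = 3.5, r_1 = 0.5, h_1 = 1, x_2 = 4, y_2 = 4.5, z_2 = 1.5, x_3 = 6.5, y_3 = 3.5, z_3 = 3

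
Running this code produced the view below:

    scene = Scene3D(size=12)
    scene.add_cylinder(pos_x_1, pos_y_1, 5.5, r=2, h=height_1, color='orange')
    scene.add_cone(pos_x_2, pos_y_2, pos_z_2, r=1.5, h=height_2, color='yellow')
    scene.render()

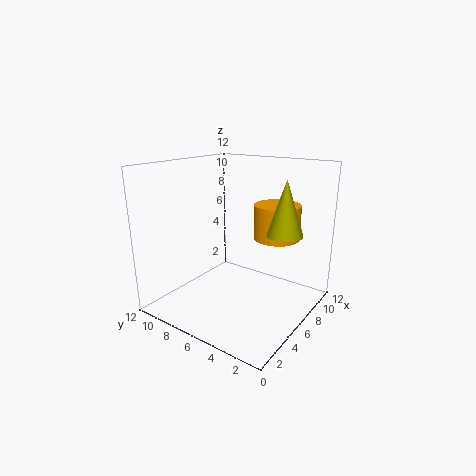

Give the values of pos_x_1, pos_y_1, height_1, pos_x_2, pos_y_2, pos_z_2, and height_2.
pos_x_1 = 9
pos_y_1 = 4
height_1 = 3
pos_x_2 = 7.5
pos_y_2 = 2.5
pos_z_2 = 6.5
height_2 = 4.5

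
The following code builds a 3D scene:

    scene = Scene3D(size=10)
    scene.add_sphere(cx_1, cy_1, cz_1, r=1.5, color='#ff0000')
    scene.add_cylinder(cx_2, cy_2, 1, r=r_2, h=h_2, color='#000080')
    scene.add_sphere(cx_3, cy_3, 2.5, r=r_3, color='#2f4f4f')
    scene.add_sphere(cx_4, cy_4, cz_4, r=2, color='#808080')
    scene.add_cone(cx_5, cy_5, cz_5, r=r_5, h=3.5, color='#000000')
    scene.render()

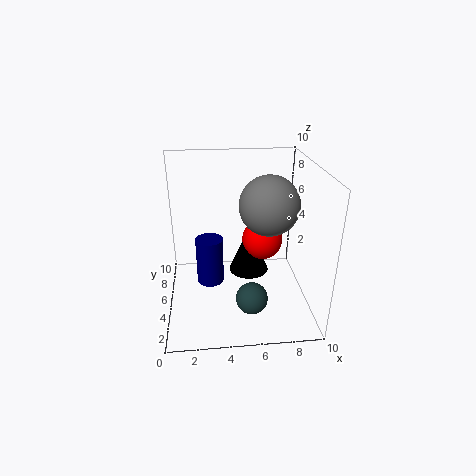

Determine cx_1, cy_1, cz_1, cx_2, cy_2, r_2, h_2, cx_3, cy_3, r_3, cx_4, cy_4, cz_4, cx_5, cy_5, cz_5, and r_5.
cx_1 = 7, cy_1 = 6.5, cz_1 = 4, cx_2 = 3, cy_2 = 6, r_2 = 1, h_2 = 3.5, cx_3 = 5.5, cy_3 = 1.5, r_3 = 1, cx_4 = 7, cy_4 = 4.5, cz_4 = 7.5, cx_5 = 6, cy_5 = 6.5, cz_5 = 1.5, r_5 = 1.5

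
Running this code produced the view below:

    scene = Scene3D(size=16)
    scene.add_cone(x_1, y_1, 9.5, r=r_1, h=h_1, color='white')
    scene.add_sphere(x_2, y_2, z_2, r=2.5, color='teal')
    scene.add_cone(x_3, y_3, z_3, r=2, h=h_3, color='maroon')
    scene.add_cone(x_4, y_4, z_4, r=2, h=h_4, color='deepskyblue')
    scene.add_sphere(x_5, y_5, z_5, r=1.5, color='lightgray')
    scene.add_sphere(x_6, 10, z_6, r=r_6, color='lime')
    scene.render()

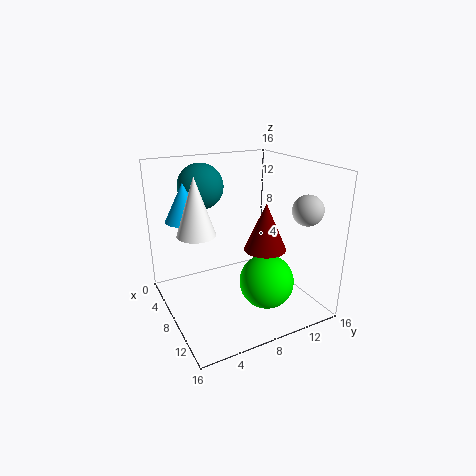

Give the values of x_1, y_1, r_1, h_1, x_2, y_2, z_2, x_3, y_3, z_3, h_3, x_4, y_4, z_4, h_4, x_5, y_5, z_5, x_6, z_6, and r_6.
x_1 = 8.5; y_1 = 3; r_1 = 2; h_1 = 6; x_2 = 5; y_2 = 5; z_2 = 13.5; x_3 = 13.5; y_3 = 8; z_3 = 9; h_3 = 4.5; x_4 = 6.5; y_4 = 2.5; z_4 = 10.5; h_4 = 4; x_5 = 14.5; y_5 = 12; z_5 = 12.5; x_6 = 11; z_6 = 3.5; r_6 = 3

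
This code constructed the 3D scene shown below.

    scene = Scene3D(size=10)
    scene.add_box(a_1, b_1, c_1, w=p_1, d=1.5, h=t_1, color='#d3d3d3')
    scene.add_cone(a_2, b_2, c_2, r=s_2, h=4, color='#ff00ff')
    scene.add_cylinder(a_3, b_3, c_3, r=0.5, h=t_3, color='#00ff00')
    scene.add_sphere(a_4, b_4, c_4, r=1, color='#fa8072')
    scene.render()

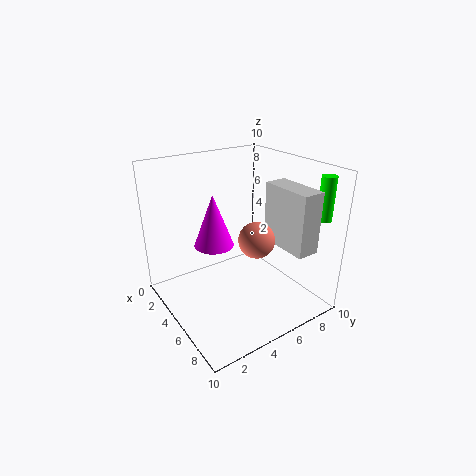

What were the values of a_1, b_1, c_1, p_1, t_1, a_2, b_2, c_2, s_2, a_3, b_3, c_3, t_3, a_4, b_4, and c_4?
a_1 = 6
b_1 = 6.5
c_1 = 5
p_1 = 3.5
t_1 = 4
a_2 = 2.5
b_2 = 4.5
c_2 = 3.5
s_2 = 1.5
a_3 = 8.5
b_3 = 9.5
c_3 = 6.5
t_3 = 3
a_4 = 9
b_4 = 3.5
c_4 = 7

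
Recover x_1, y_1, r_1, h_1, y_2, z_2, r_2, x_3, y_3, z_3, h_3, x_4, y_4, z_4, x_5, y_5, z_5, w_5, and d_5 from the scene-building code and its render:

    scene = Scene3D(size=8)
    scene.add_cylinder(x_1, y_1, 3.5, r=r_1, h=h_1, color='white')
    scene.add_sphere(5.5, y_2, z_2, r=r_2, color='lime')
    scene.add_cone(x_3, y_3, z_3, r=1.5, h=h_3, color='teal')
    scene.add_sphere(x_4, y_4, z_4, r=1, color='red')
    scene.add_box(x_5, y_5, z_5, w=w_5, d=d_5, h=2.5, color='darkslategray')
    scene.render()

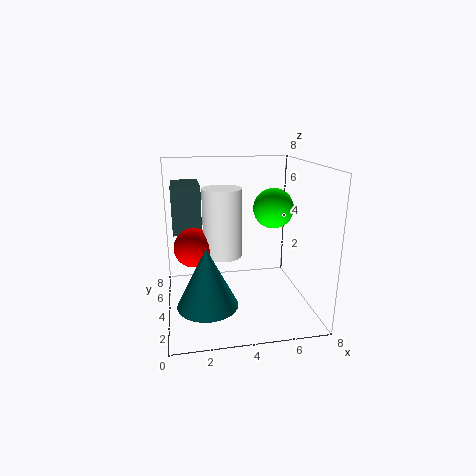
x_1 = 3, y_1 = 3, r_1 = 1, h_1 = 3.5, y_2 = 2.5, z_2 = 6, r_2 = 1, x_3 = 2, y_3 = 1.5, z_3 = 1.5, h_3 = 3, x_4 = 1.5, y_4 = 3, z_4 = 4, x_5 = 0.5, y_5 = 3.5, z_5 = 4.5, w_5 = 1.5, d_5 = 2.5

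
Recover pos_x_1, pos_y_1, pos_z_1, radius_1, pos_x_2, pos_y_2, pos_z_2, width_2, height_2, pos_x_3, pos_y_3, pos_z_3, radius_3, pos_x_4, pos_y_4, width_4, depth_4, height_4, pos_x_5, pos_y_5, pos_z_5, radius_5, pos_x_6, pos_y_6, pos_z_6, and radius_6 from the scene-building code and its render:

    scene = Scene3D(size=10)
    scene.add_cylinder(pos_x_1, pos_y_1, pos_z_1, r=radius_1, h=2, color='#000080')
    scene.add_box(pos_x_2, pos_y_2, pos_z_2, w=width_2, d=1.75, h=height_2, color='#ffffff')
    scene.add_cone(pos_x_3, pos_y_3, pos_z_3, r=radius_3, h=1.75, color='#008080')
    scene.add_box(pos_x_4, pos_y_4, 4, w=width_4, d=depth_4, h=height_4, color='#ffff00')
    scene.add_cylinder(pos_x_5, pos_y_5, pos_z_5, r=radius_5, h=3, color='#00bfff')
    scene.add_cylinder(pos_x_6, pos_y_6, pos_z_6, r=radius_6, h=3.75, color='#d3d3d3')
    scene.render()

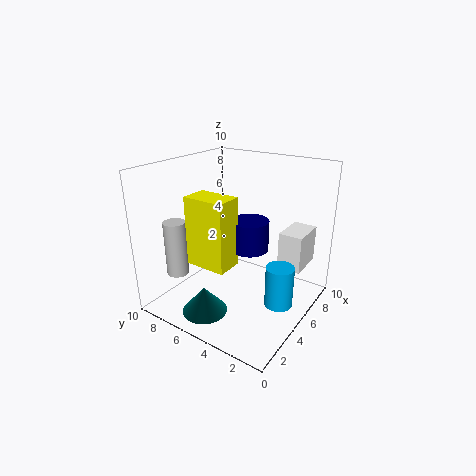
pos_x_1 = 4.5
pos_y_1 = 3.75
pos_z_1 = 4.75
radius_1 = 1.25
pos_x_2 = 7.25
pos_y_2 = 1.25
pos_z_2 = 2.25
width_2 = 2.75
height_2 = 2.75
pos_x_3 = 1.75
pos_y_3 = 5.5
pos_z_3 = 0.75
radius_3 = 1.5
pos_x_4 = 1.75
pos_y_4 = 4
width_4 = 1.75
depth_4 = 2.75
height_4 = 4.5
pos_x_5 = 5.75
pos_y_5 = 2
pos_z_5 = 0.25
radius_5 = 1
pos_x_6 = 2
pos_y_6 = 8
pos_z_6 = 2.75
radius_6 = 0.75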